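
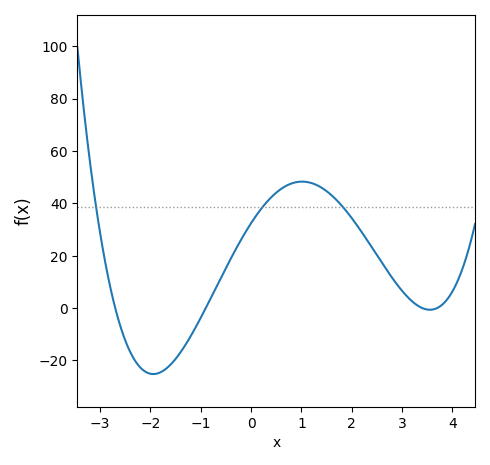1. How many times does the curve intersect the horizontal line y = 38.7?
3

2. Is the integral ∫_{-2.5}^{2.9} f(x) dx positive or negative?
positive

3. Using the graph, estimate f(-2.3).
-20.3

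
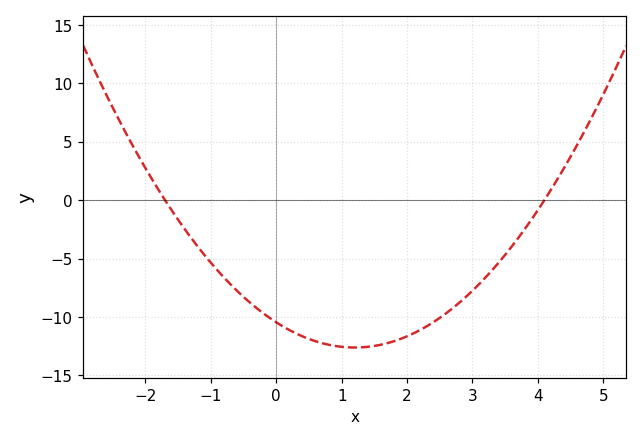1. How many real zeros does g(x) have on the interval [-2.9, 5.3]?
2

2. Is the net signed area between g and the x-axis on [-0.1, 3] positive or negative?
negative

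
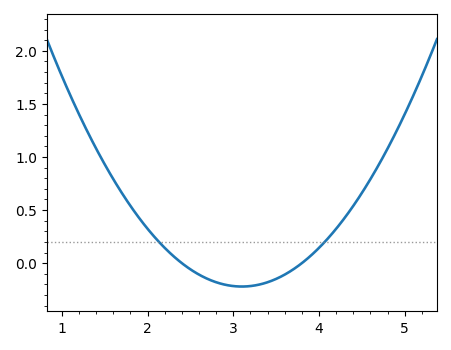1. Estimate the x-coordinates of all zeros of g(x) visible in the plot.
2.4, 3.8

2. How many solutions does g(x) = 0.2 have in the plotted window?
2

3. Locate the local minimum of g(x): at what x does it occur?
3.1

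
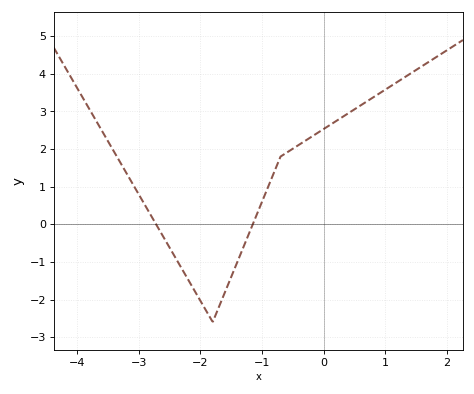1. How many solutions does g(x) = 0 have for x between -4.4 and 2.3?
2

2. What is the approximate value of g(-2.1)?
-1.8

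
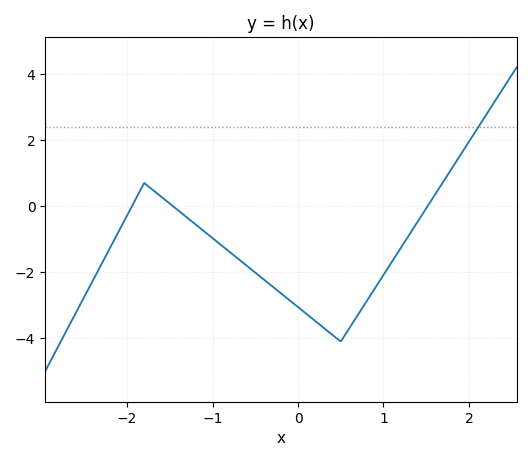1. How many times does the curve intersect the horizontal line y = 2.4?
1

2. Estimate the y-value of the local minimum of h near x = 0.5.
-4.1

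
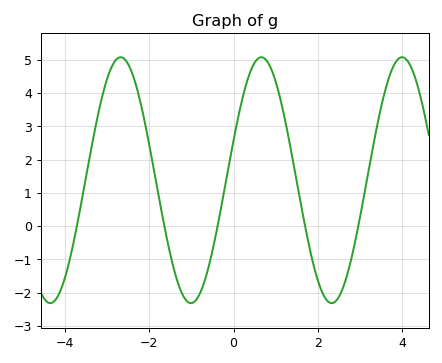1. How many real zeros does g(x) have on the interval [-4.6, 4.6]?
5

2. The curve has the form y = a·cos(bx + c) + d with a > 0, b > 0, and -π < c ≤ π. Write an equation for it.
y = 3.7cos(1.88x - 1.24) + 1.38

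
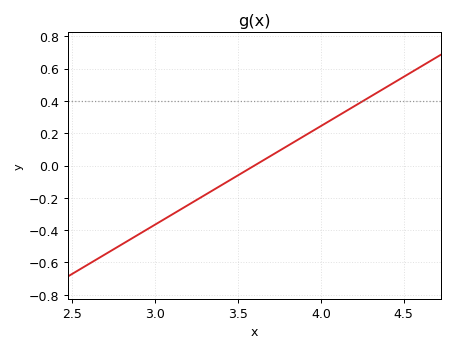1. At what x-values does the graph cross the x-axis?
3.6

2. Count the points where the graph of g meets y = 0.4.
1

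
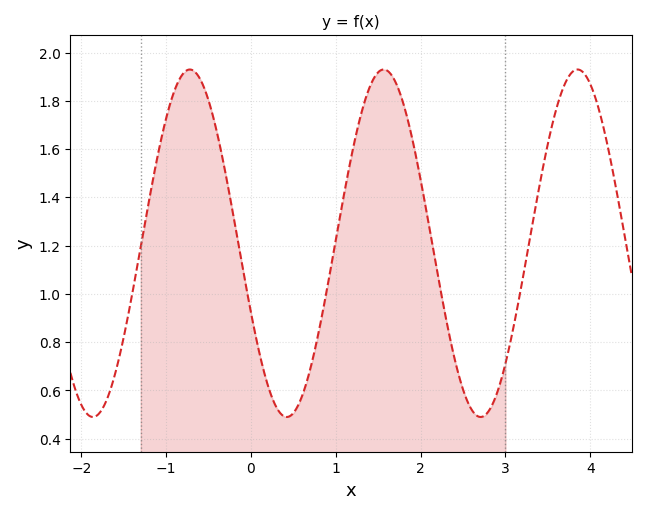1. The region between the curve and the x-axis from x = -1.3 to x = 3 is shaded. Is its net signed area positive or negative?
positive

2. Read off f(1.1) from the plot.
1.42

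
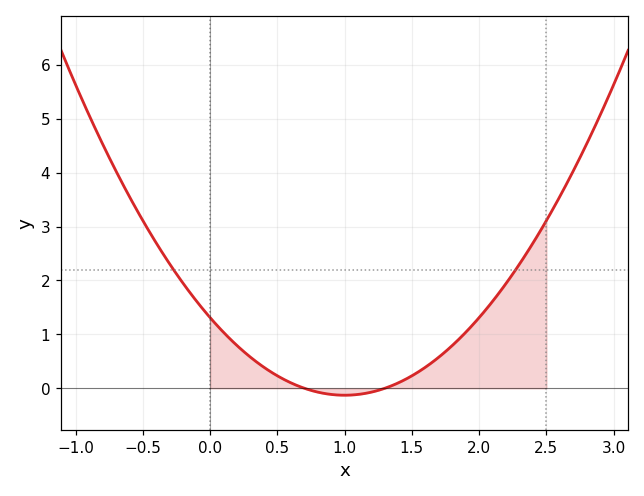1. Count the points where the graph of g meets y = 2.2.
2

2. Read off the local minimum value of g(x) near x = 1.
-0.13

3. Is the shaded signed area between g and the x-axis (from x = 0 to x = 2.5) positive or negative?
positive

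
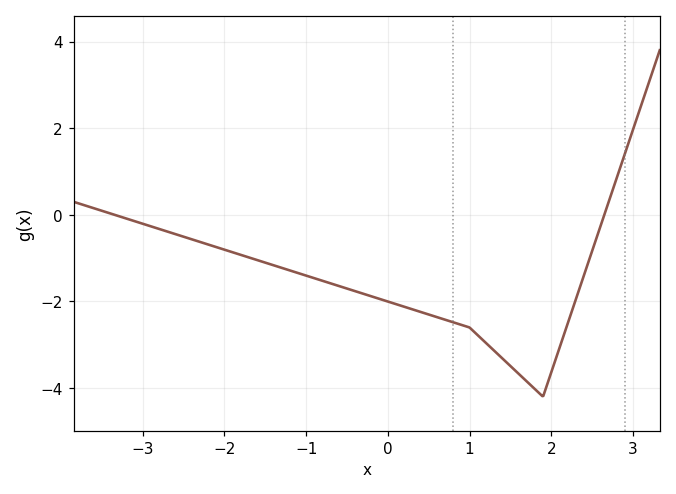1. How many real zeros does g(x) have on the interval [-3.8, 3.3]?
2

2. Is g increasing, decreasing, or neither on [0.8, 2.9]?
neither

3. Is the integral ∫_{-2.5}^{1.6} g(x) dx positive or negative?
negative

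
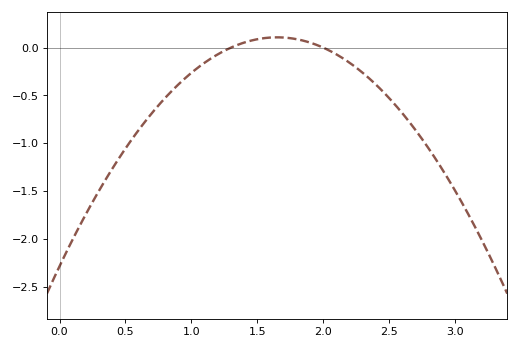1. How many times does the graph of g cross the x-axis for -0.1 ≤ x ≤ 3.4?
2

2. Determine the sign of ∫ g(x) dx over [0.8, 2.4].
negative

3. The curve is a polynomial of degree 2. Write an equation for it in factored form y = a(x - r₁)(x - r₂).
y = -0.88(x - 1.3)(x - 2)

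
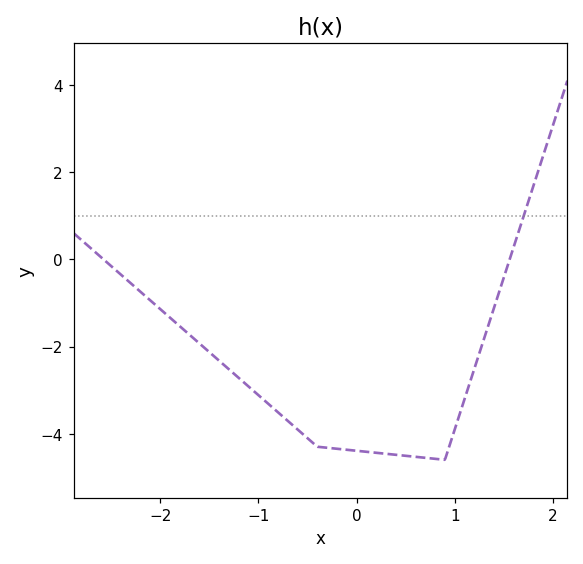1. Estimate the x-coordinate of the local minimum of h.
0.9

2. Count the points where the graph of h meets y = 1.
1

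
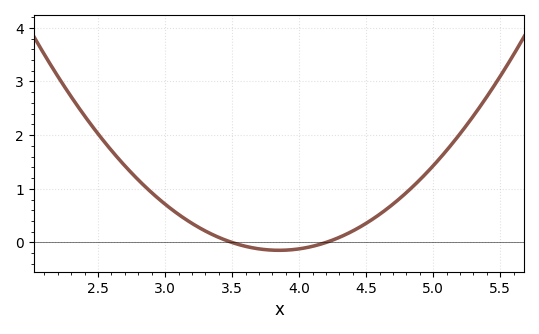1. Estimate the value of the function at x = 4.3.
0.095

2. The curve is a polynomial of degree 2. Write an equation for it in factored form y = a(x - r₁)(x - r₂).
y = 1.19(x - 3.5)(x - 4.2)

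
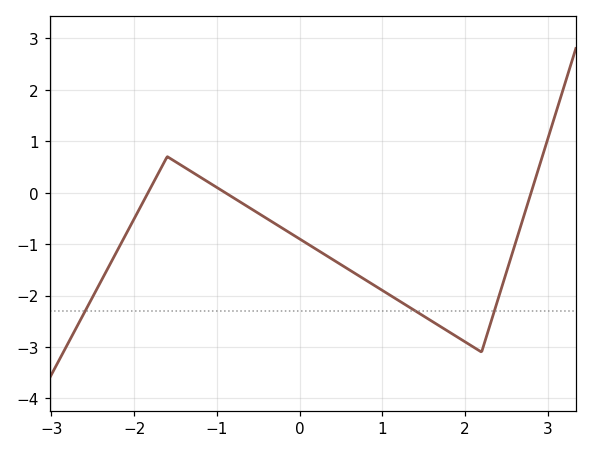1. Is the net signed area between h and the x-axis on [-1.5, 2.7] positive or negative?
negative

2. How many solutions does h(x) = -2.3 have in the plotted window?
3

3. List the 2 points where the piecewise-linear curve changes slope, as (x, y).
(-1.6, 0.7); (2.2, -3.1)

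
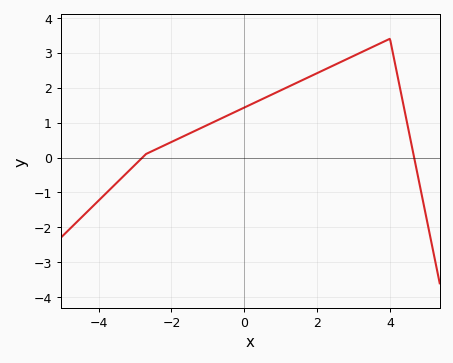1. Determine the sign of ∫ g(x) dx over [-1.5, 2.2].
positive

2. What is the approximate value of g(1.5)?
2.17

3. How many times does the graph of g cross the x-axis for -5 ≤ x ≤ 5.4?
2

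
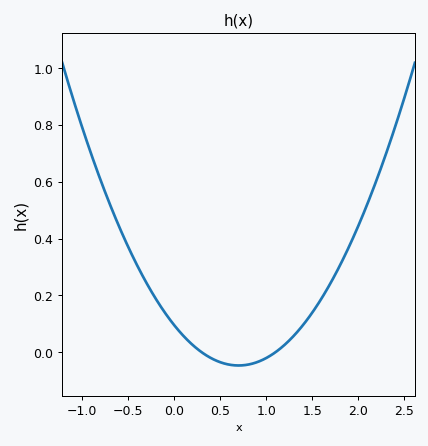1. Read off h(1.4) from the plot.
0.1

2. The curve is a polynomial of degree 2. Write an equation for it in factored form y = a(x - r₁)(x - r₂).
y = 0.29(x - 0.3)(x - 1.1)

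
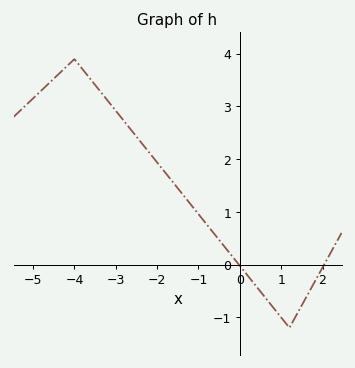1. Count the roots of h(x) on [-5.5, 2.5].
2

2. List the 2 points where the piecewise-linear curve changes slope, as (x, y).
(-4, 3.9); (1.2, -1.2)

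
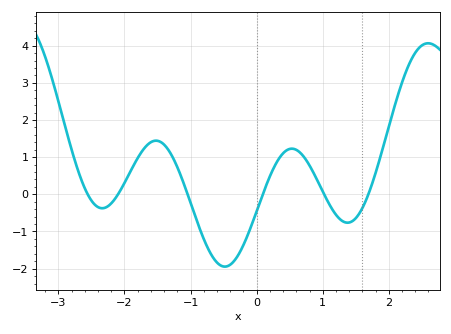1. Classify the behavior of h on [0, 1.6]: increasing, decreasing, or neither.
neither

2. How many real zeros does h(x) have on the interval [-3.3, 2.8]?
6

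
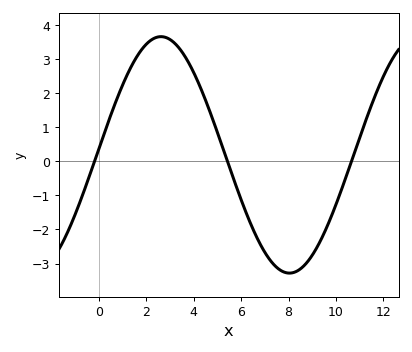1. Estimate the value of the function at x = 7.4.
-3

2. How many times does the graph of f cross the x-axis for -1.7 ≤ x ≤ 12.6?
3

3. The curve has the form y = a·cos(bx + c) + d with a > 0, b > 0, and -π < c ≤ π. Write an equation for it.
y = 3.47cos(0.58x - 1.5) + 0.19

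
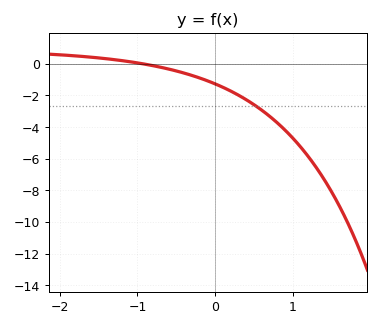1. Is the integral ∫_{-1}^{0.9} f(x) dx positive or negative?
negative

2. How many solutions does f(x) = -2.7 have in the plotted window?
1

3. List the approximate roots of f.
-0.933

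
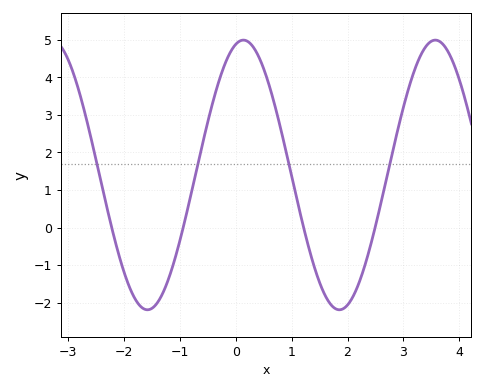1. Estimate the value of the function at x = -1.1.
-0.893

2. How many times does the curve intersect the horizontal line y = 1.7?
4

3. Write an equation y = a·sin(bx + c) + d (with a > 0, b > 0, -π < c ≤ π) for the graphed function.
y = 3.59sin(1.83x + 1.32) + 1.4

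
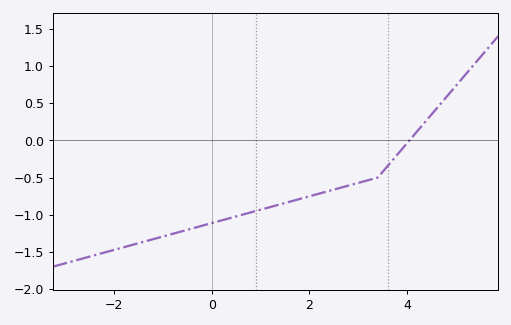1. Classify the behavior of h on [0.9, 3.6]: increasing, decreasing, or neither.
increasing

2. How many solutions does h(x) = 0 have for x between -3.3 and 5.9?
1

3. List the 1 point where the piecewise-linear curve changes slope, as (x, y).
(3.4, -0.5)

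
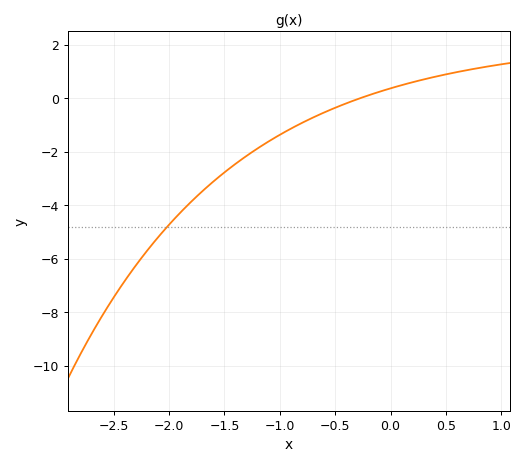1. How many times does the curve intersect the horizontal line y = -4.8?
1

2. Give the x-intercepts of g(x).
-0.3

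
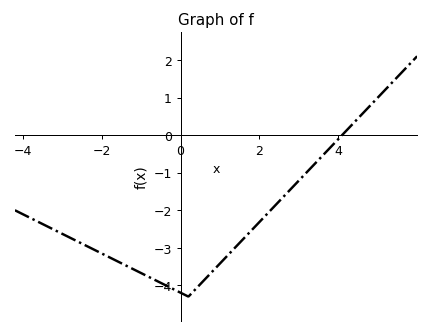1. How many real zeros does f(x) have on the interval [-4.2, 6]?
1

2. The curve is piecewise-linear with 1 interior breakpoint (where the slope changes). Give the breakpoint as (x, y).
(0.2, -4.3)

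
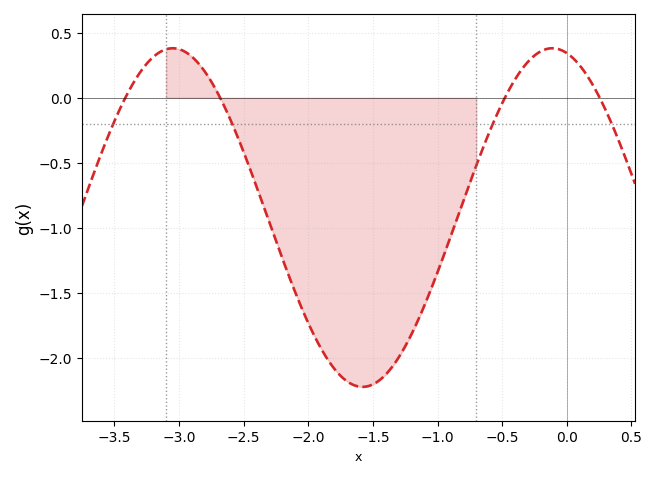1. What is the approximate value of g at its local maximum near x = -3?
0.4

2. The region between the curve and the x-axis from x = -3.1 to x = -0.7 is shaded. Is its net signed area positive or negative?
negative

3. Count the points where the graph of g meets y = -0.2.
4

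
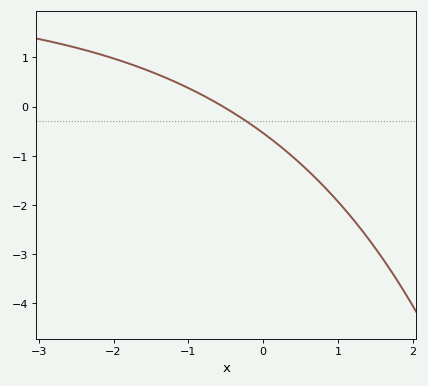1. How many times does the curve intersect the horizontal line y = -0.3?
1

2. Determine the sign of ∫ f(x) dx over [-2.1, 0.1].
positive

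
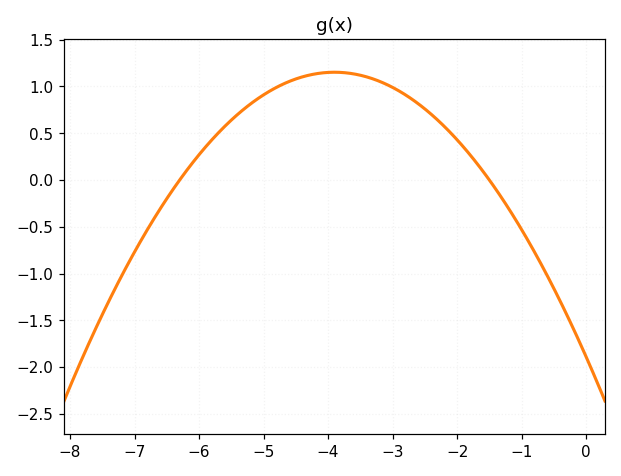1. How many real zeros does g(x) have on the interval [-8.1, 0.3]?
2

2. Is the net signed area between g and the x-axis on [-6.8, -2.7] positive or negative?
positive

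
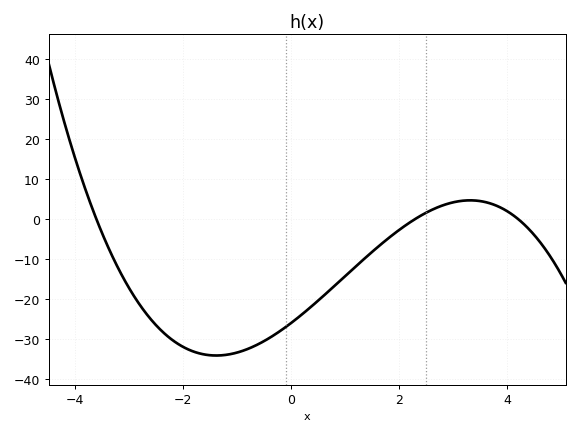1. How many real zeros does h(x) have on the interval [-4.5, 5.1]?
3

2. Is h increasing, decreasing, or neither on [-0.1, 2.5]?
increasing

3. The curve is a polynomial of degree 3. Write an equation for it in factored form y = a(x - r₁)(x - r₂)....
y = -0.75(x + 3.6)(x - 2.3)(x - 4.2)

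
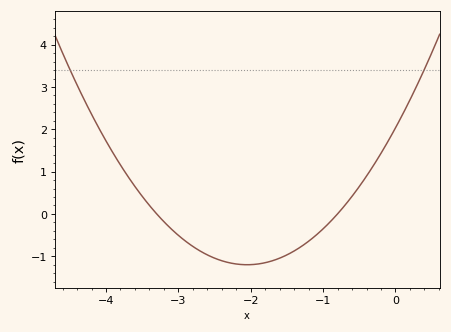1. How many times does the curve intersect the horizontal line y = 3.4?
2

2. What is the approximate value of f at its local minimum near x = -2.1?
-1.2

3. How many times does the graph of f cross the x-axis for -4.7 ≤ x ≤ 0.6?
2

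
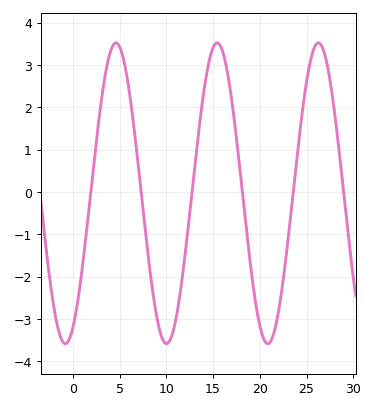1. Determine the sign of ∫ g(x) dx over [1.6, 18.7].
positive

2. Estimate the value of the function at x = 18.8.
-1.3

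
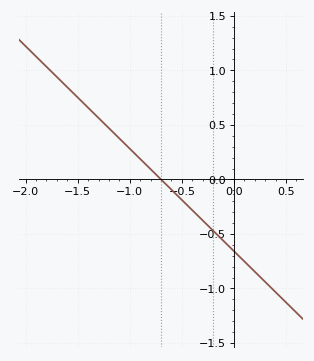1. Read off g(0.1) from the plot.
-0.752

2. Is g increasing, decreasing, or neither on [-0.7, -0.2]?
decreasing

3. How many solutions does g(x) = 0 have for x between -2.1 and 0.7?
1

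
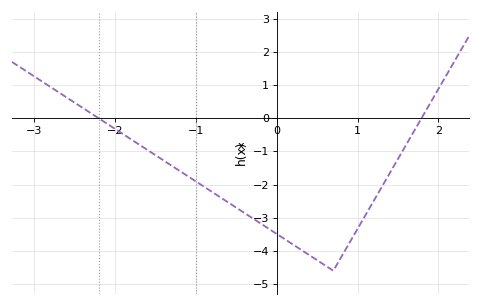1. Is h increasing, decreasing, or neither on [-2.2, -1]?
decreasing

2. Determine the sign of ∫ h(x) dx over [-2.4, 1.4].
negative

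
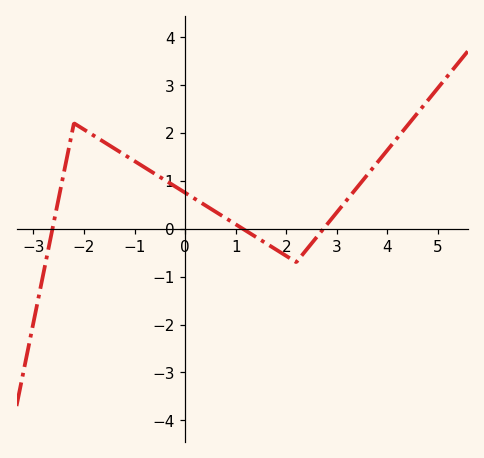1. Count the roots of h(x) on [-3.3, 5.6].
3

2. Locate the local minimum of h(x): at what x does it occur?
2.2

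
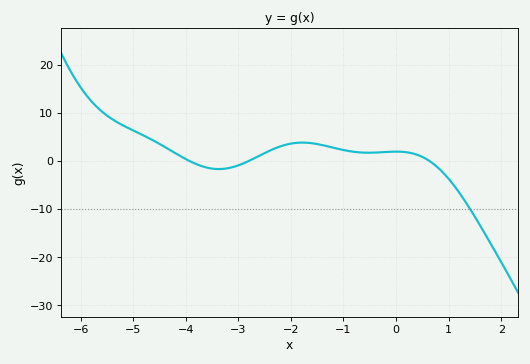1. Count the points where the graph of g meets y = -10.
1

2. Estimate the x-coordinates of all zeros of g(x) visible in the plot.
-3.93, -2.8, 0.634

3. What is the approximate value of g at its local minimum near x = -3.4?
-1.68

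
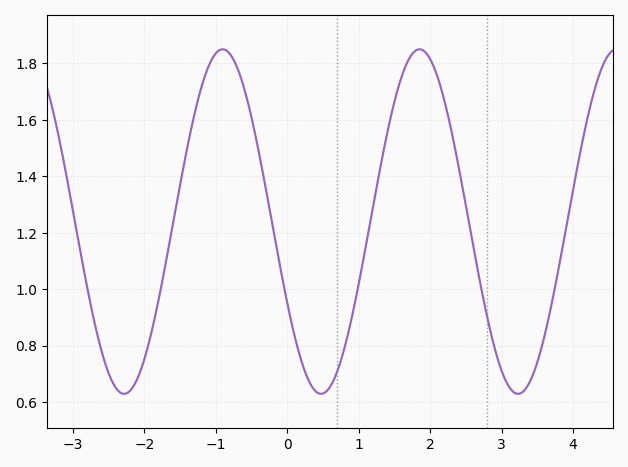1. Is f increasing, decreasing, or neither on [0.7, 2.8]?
neither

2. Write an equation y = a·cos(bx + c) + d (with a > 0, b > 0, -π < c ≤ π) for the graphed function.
y = 0.61cos(2.3x + 2.1) + 1.24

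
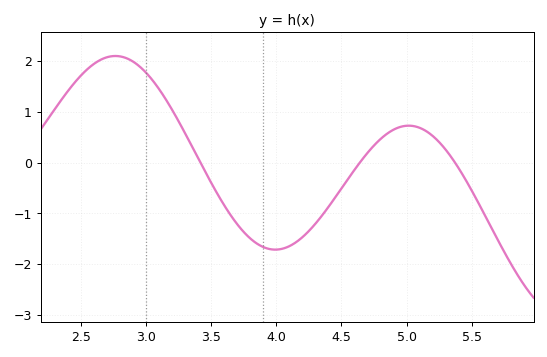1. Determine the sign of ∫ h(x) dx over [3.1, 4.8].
negative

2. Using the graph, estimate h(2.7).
2.1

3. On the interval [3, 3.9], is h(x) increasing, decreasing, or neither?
decreasing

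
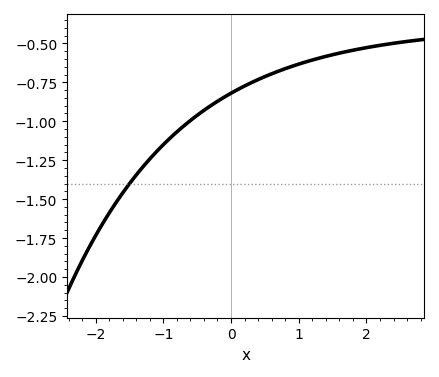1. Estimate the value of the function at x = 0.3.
-0.752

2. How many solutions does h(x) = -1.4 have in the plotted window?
1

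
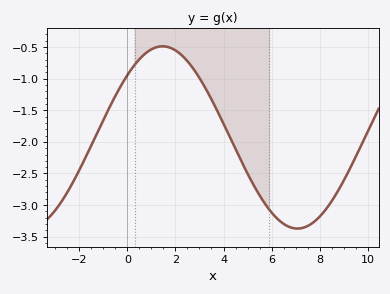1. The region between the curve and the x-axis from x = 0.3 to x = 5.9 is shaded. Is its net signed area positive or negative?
negative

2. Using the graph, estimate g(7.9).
-3.22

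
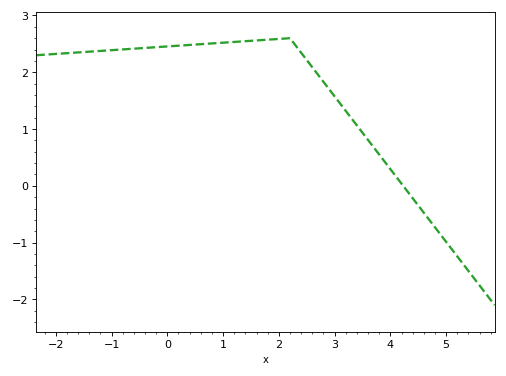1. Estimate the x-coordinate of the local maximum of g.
2.2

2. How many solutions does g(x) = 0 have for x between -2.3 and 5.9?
1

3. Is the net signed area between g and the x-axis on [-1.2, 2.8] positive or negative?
positive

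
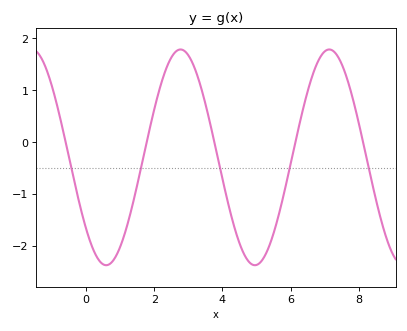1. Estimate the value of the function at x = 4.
-0.71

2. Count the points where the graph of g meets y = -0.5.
5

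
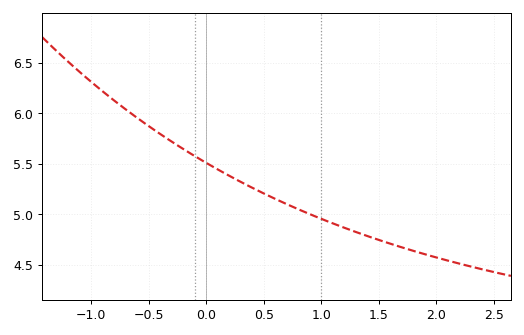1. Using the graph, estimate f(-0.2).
5.65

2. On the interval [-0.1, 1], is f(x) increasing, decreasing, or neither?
decreasing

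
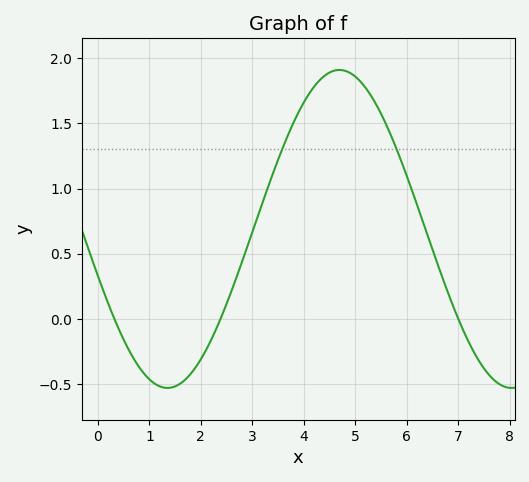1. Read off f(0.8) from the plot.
-0.35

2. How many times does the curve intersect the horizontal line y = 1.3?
2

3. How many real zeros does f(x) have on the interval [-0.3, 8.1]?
3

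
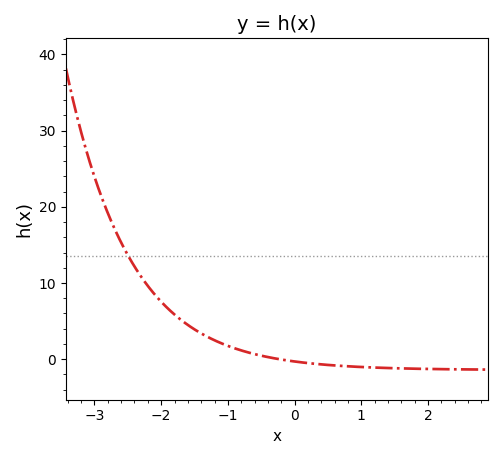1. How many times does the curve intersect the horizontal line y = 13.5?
1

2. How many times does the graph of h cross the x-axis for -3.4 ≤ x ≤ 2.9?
1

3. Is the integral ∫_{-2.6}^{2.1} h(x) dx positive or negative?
positive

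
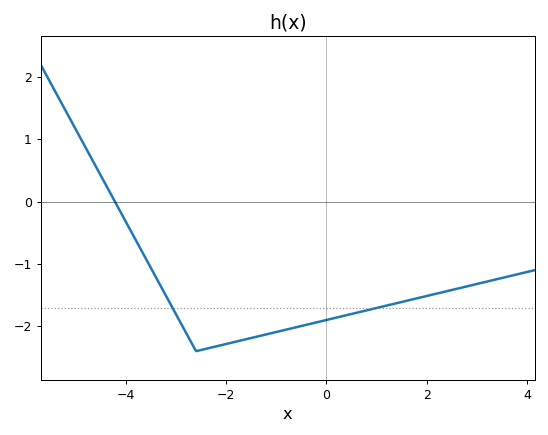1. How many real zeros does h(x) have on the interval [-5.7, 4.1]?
1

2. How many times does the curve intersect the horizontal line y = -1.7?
2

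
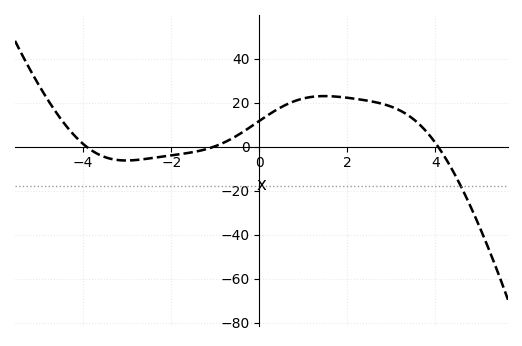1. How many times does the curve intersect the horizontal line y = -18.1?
1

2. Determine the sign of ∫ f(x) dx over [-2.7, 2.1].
positive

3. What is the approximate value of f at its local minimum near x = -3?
-6.32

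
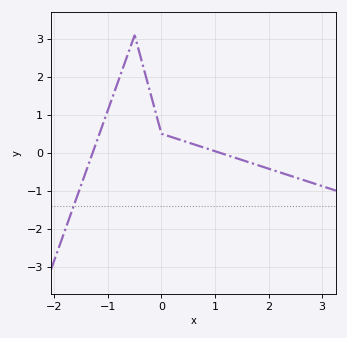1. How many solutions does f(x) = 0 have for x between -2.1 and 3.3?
2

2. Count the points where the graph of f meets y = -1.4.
1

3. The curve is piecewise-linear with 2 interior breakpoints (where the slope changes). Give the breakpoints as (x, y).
(-0.5, 3.1); (0, 0.5)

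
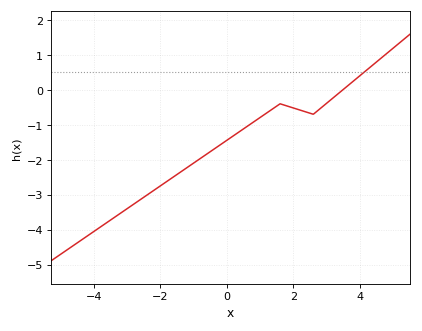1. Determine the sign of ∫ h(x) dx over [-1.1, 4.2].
negative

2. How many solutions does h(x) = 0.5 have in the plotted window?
1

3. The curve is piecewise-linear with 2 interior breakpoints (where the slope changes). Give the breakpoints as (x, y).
(1.6, -0.4); (2.6, -0.7)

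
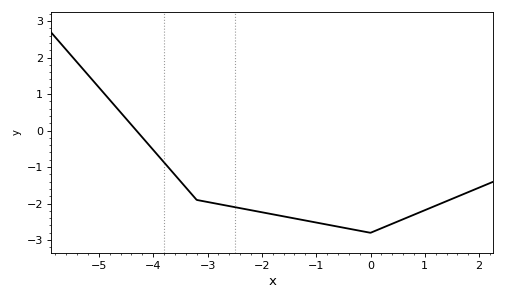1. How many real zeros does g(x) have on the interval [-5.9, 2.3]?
1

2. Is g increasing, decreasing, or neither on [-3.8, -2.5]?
decreasing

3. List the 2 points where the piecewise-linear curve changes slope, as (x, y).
(-3.2, -1.9); (0, -2.8)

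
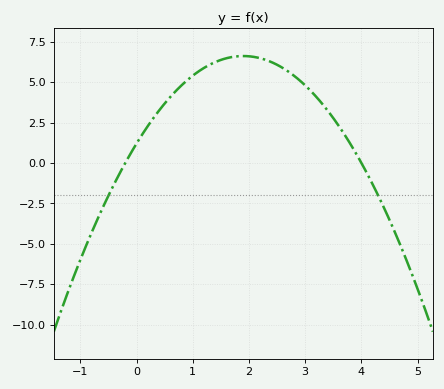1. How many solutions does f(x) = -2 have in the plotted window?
2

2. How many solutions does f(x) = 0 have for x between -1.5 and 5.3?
2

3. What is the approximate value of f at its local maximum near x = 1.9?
6.61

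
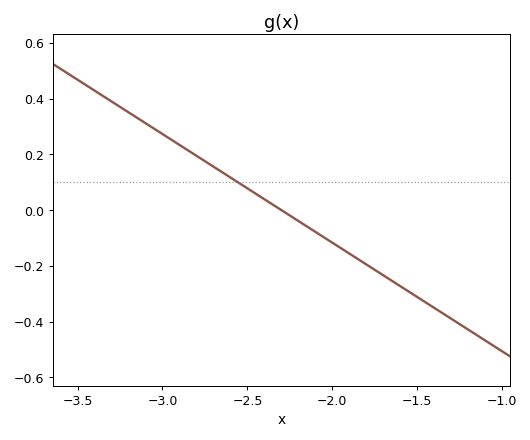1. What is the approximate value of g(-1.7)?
-0.234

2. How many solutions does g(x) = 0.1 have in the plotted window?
1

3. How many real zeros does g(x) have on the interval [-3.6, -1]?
1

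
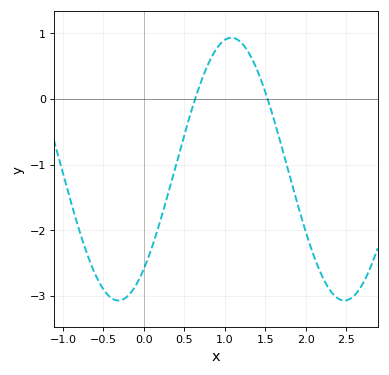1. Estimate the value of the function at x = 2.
-2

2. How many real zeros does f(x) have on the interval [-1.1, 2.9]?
2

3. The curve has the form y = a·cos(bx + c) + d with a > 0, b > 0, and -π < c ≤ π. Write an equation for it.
y = 2cos(2.2x - 2.4) - 1.07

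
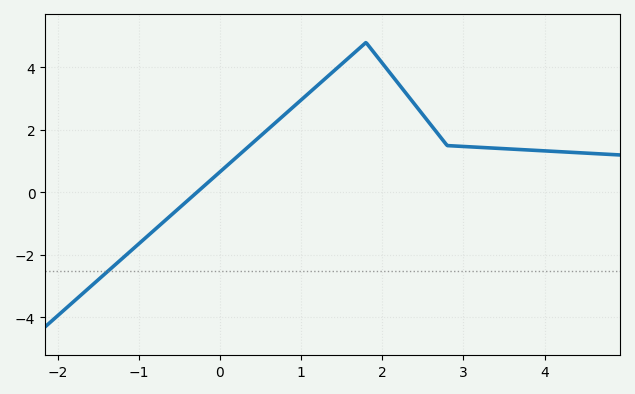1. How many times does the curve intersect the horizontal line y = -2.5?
1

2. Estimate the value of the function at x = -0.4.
-0.264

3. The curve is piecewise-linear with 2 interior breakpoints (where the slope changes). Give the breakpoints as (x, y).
(1.8, 4.8); (2.8, 1.5)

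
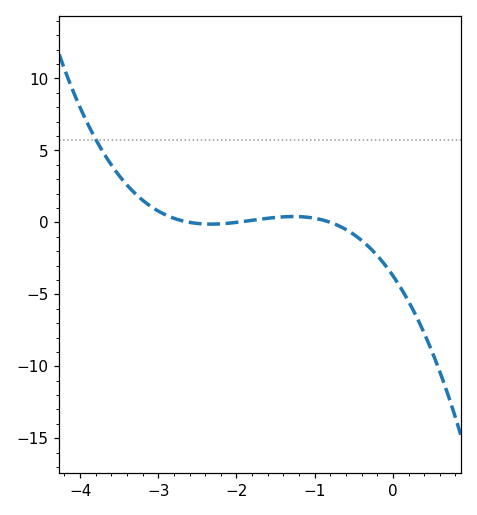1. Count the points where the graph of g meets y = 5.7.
1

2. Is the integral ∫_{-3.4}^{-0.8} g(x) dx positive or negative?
positive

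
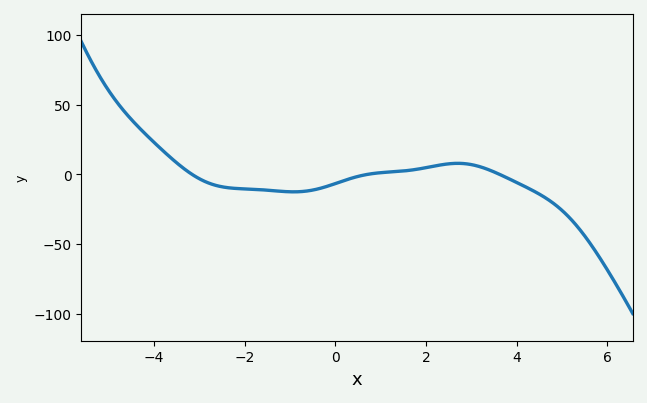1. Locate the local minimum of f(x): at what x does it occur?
-0.923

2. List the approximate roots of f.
-3.16, 0.694, 3.63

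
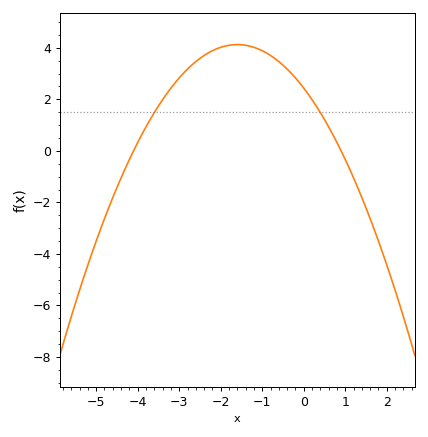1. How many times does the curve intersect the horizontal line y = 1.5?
2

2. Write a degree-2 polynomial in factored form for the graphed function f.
y = -0.66(x + 4.1)(x - 0.9)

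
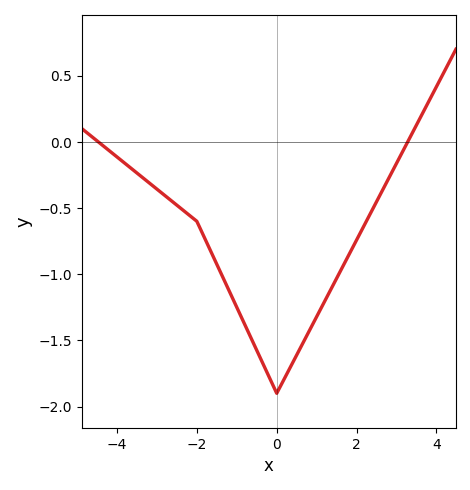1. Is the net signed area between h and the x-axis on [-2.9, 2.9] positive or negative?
negative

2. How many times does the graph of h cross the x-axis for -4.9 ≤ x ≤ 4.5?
2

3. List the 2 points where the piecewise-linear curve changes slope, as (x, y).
(-2, -0.6); (0, -1.9)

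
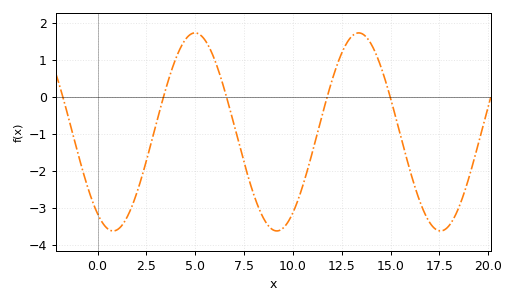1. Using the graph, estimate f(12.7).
1.4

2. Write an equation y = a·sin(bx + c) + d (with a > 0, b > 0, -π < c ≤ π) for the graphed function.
y = 2.68sin(0.75x - 2.2) - 0.95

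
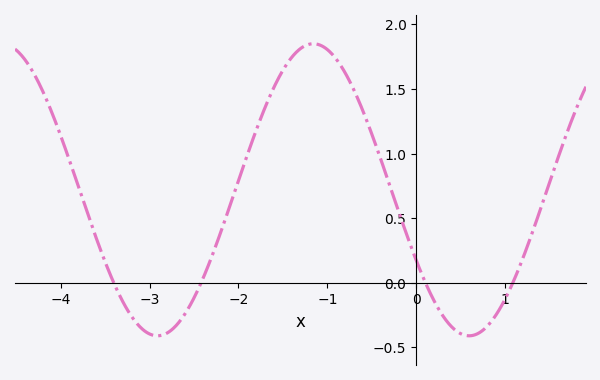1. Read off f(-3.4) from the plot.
-0.007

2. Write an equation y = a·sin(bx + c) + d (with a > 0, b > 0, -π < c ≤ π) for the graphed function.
y = 1.13sin(1.79x - 2.64) + 0.72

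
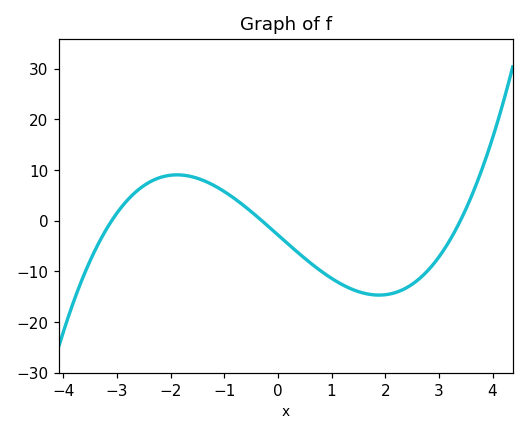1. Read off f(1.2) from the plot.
-13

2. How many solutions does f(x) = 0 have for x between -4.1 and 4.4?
3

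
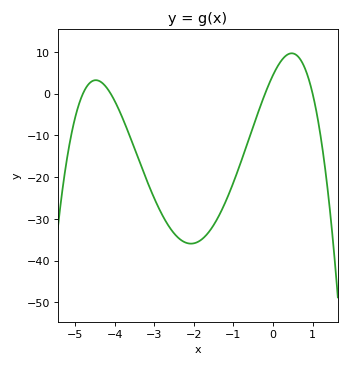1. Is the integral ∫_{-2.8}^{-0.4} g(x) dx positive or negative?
negative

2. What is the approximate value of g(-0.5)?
-7.87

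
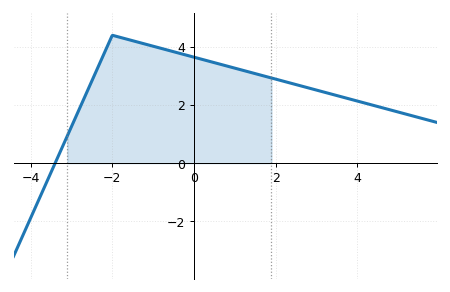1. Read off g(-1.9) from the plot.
4.4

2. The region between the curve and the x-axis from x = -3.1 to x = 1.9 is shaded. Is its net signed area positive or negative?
positive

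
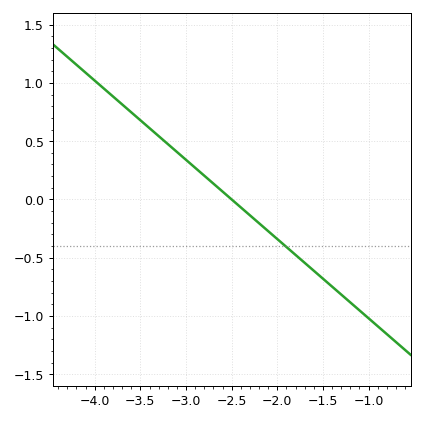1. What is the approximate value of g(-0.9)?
-1.09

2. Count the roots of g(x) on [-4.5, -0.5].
1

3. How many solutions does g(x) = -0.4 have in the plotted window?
1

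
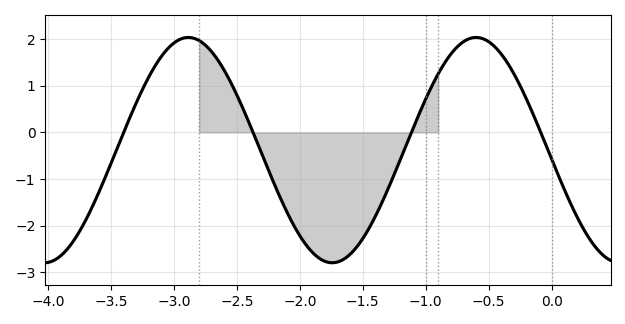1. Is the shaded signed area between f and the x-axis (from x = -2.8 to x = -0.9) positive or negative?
negative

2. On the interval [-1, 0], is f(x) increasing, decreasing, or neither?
neither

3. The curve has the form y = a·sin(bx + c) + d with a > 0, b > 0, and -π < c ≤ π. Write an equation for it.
y = 2.42sin(2.75x - 3.06) - 0.38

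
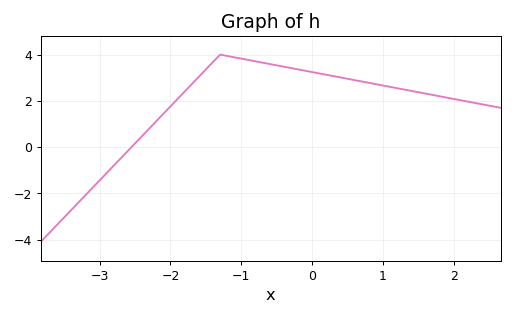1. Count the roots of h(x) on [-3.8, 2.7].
1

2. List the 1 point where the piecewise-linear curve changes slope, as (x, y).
(-1.3, 4)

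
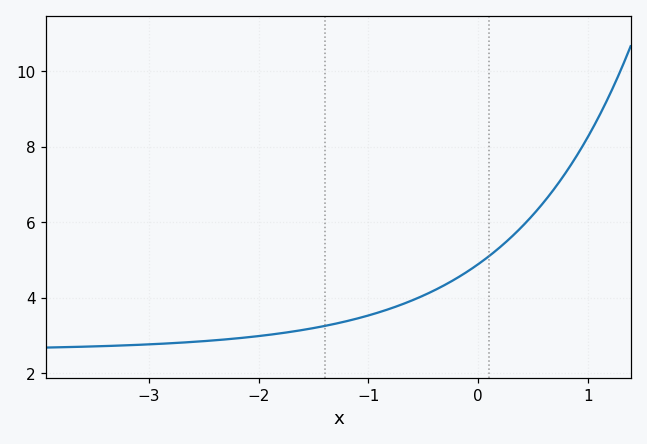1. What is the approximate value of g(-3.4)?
2.8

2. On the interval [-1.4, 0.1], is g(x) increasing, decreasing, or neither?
increasing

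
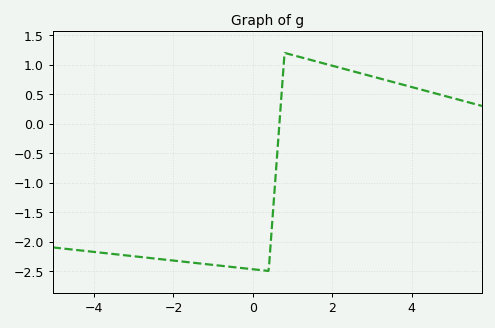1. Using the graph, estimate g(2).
1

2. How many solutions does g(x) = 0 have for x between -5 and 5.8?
1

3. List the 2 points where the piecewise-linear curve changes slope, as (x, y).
(0.4, -2.5); (0.8, 1.2)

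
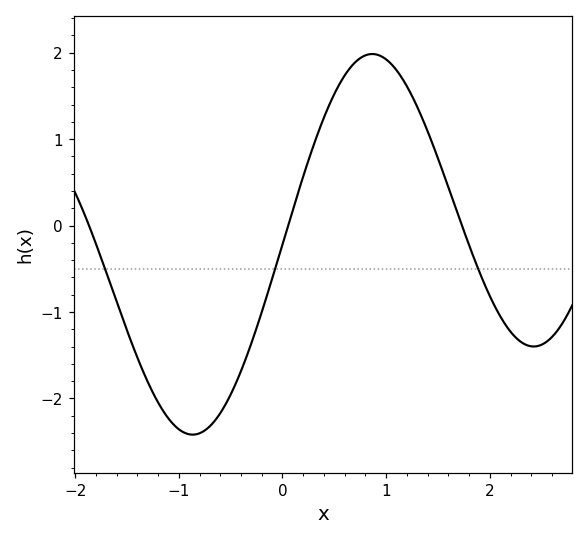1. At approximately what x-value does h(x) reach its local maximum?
0.866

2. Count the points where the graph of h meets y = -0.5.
3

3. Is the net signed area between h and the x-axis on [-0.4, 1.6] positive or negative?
positive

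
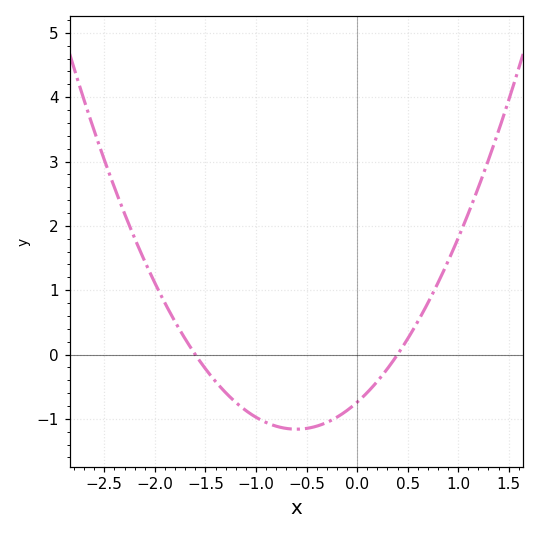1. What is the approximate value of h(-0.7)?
-1.1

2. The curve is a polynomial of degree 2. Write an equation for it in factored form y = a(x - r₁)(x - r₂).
y = 1.16(x + 1.6)(x - 0.4)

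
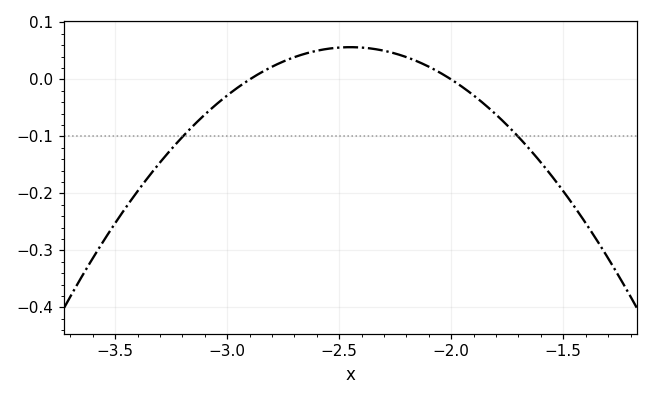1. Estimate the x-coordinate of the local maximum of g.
-2.45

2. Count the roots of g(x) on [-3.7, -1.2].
2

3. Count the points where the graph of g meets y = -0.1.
2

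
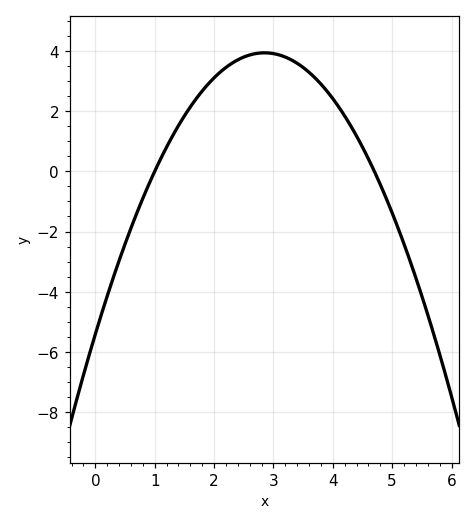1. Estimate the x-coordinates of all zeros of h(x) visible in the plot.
1, 4.7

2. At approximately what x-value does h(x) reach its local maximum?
2.85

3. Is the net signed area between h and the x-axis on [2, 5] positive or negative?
positive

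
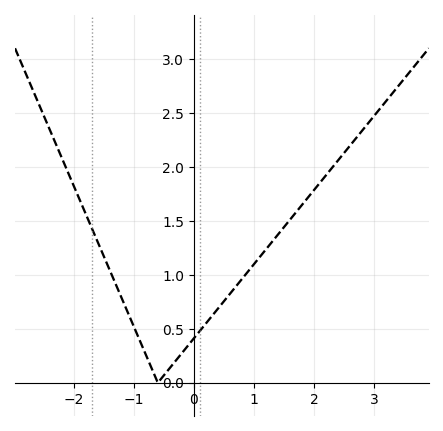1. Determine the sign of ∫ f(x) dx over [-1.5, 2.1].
positive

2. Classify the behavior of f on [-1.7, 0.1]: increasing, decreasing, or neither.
neither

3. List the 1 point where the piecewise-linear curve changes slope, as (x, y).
(-0.6, 0)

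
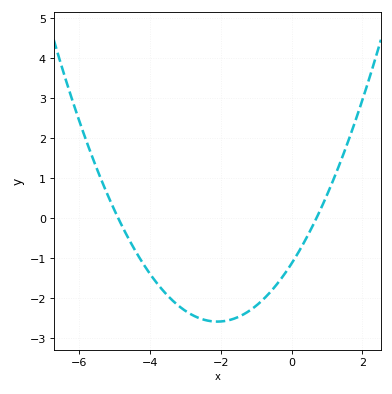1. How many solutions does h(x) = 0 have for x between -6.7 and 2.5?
2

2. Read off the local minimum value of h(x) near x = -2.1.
-2.59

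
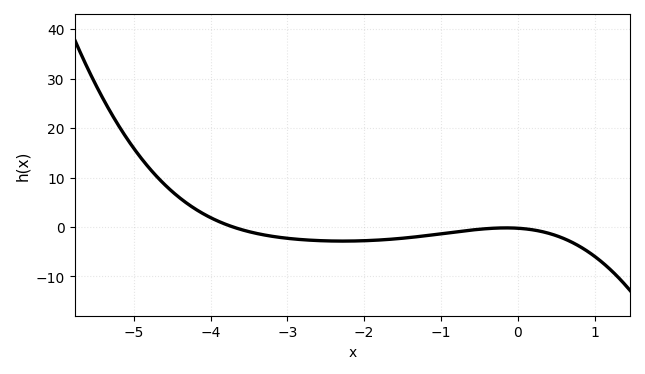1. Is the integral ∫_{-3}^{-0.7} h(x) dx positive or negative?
negative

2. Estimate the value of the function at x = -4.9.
13.9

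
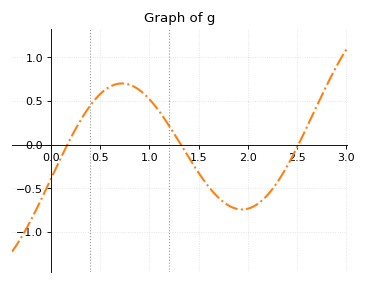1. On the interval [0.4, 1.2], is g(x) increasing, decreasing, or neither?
neither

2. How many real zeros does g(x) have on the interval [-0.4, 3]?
3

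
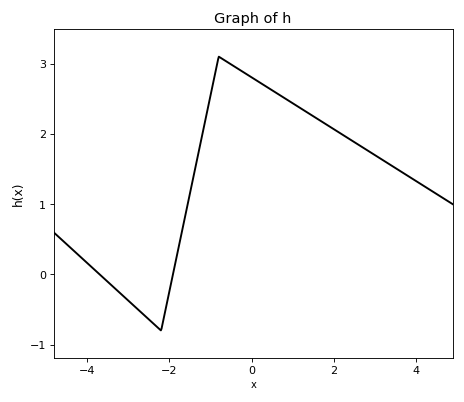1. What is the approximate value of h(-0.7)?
3.06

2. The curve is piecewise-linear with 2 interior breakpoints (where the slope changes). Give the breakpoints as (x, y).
(-2.2, -0.8); (-0.8, 3.1)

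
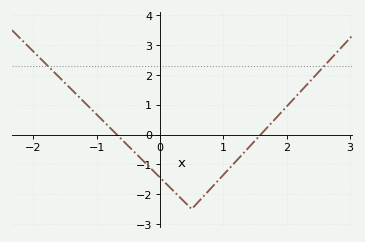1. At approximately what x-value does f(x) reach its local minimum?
0.5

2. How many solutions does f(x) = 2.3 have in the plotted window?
2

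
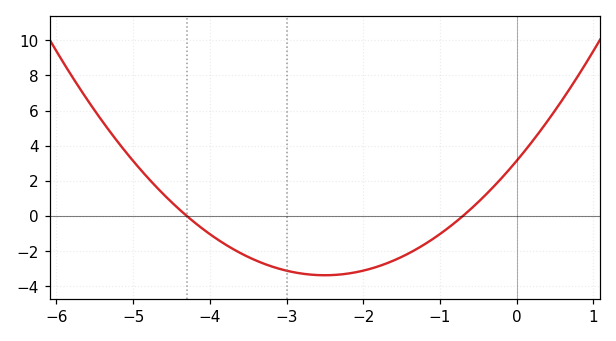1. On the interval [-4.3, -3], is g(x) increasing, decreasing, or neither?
decreasing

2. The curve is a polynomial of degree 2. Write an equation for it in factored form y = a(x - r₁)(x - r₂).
y = 1.04(x + 4.3)(x + 0.7)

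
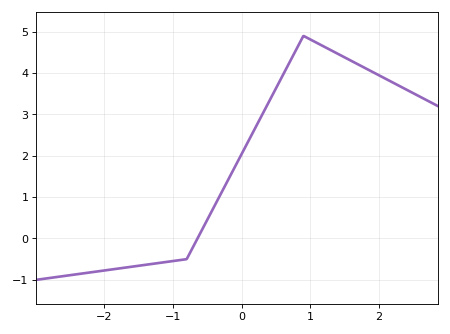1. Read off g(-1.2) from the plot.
-0.591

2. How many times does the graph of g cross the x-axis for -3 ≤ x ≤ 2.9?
1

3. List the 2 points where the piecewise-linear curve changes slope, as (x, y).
(-0.8, -0.5); (0.9, 4.9)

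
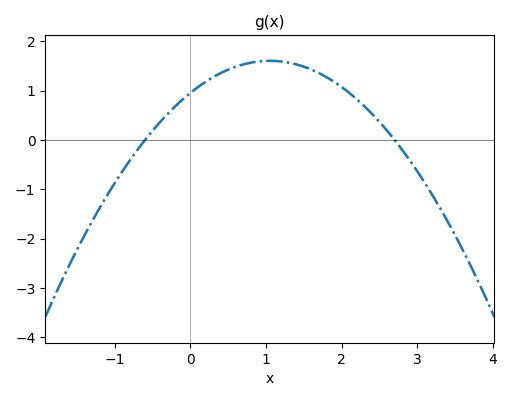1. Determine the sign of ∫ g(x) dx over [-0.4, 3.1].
positive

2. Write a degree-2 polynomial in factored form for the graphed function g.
y = -0.59(x + 0.6)(x - 2.7)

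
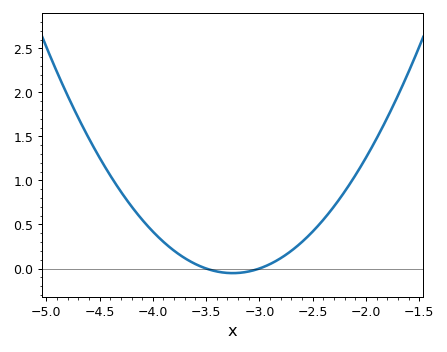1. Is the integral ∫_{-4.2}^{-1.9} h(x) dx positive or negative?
positive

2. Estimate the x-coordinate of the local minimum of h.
-3.25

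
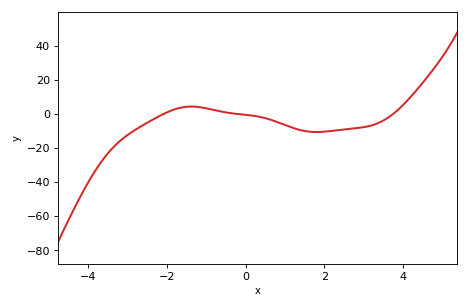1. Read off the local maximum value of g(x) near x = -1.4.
4.28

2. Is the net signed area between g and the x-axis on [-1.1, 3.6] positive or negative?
negative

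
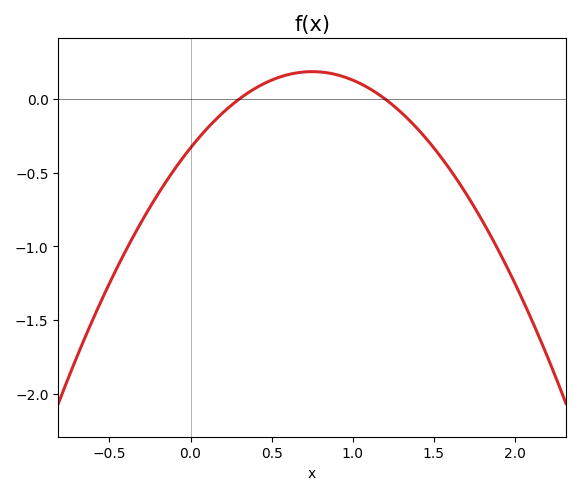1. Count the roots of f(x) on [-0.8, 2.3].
2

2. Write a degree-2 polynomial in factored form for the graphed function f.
y = -0.92(x - 0.3)(x - 1.2)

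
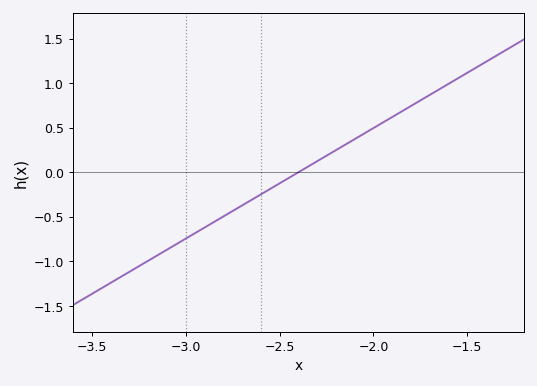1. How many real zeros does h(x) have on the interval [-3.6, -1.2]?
1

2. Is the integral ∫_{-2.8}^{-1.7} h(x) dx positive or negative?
positive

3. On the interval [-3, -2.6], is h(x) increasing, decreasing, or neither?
increasing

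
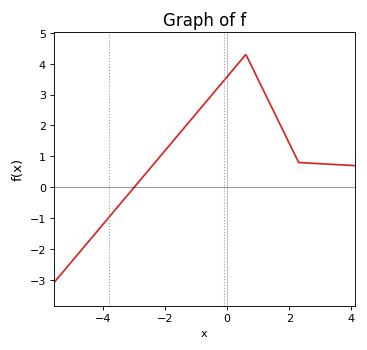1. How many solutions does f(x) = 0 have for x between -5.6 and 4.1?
1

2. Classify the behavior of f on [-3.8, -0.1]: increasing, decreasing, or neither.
increasing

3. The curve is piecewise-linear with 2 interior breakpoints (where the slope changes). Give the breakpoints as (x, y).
(0.6, 4.3); (2.3, 0.8)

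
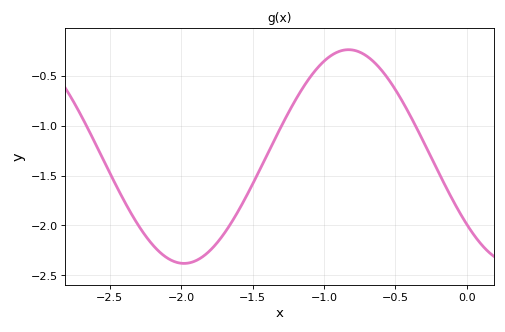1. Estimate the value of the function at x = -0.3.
-1.17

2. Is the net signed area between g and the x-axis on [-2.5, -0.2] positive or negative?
negative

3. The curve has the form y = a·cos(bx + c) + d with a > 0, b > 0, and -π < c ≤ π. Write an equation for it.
y = 1.07cos(2.73x + 2.26) - 1.31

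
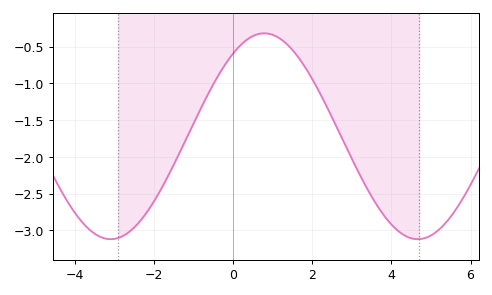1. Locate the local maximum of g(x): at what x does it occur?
0.8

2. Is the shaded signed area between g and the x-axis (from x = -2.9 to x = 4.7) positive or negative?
negative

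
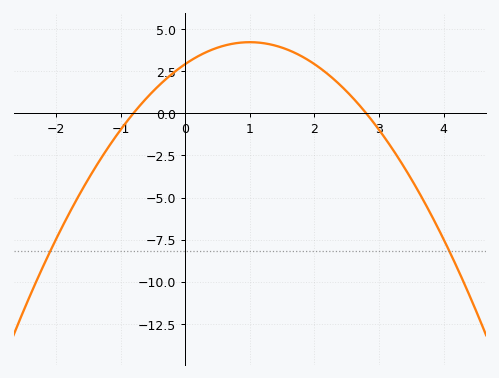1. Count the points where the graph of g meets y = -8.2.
2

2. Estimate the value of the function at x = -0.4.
1.66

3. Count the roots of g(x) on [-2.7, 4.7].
2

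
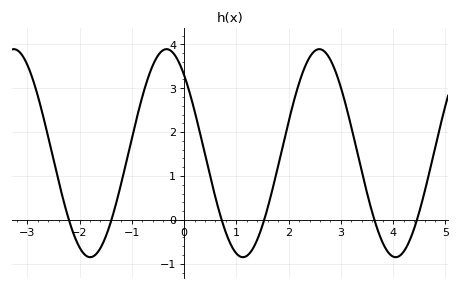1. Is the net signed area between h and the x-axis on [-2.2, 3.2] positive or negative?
positive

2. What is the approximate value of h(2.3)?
3.5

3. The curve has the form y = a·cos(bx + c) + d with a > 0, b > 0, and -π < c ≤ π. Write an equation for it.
y = 2.37cos(2.1x + 0.72) + 1.52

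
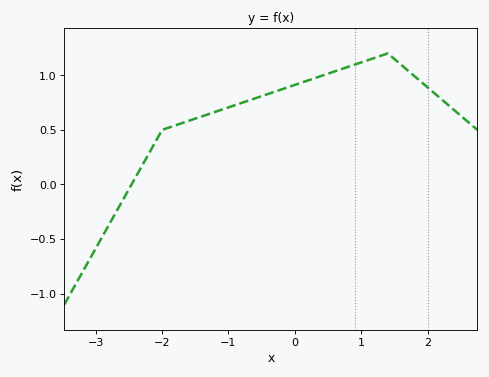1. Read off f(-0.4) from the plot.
0.85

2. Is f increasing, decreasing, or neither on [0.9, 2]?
neither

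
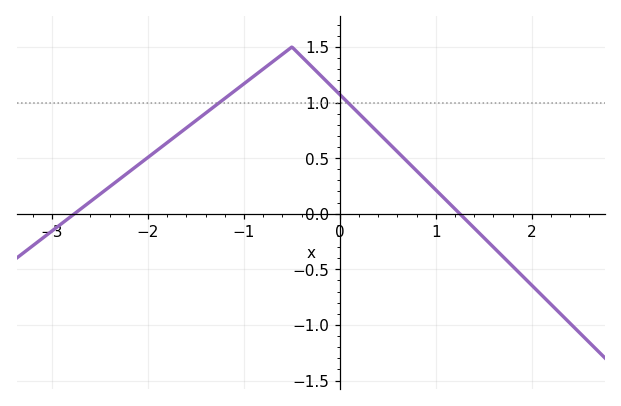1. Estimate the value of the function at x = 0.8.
0.386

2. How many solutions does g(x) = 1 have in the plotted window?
2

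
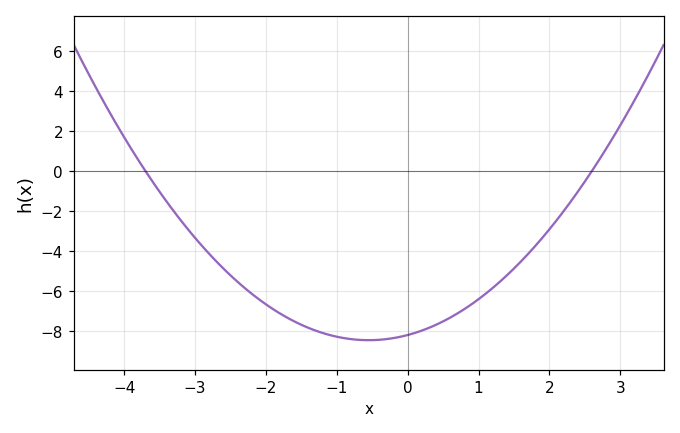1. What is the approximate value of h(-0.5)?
-8.4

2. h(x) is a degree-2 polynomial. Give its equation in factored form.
y = 0.85(x + 3.7)(x - 2.6)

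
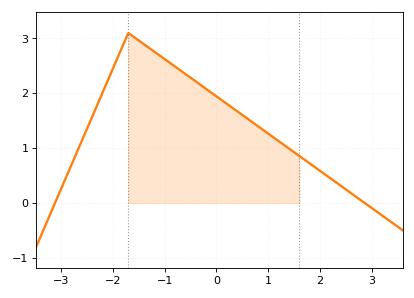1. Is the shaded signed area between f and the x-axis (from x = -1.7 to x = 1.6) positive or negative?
positive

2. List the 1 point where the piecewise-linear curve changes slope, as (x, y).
(-1.7, 3.1)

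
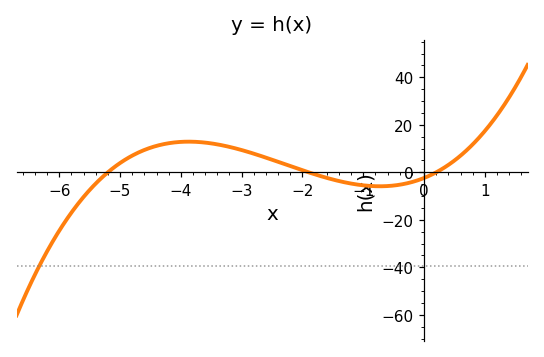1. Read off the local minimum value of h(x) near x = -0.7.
-5.89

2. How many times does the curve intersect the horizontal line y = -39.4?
1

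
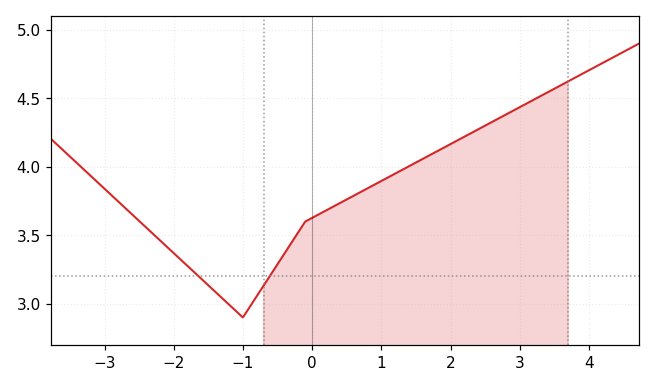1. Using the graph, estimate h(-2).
3.35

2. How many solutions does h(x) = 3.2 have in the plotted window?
2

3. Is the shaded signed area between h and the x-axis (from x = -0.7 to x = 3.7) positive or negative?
positive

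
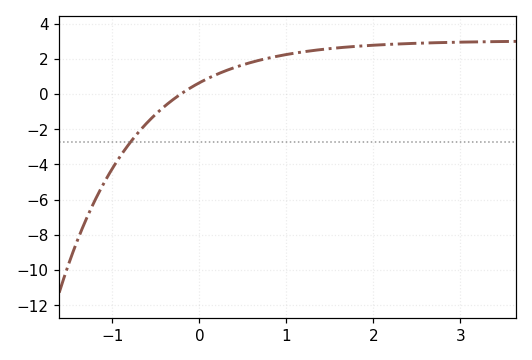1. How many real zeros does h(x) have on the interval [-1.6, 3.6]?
1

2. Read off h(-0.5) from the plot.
-1.13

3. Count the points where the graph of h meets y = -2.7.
1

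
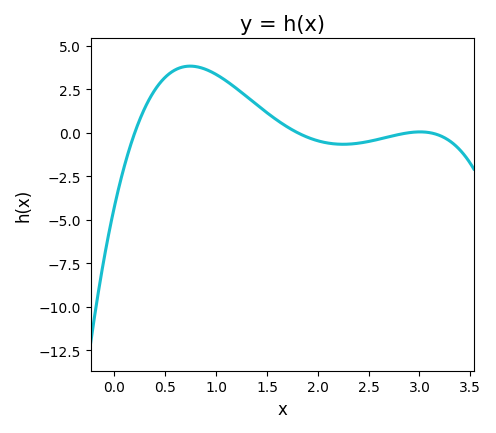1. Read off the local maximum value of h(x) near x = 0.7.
3.8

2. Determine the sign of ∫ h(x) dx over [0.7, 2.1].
positive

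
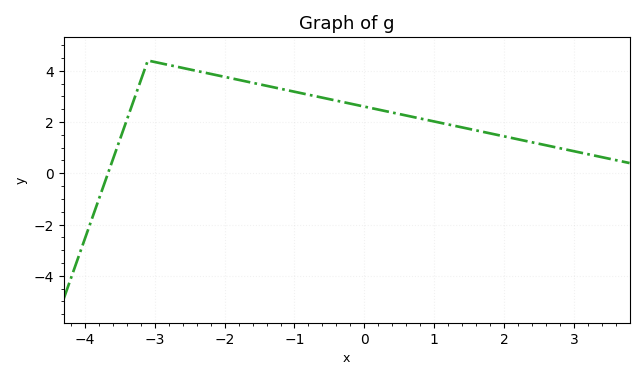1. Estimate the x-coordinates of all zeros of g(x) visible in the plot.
-3.6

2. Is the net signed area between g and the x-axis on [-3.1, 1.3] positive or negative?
positive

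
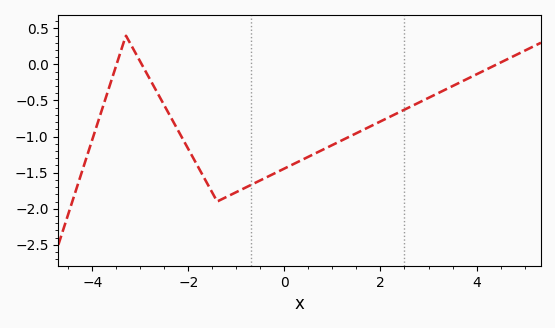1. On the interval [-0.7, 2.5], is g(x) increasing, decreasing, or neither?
increasing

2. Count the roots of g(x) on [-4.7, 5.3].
3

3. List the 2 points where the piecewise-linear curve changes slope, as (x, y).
(-3.3, 0.4); (-1.4, -1.9)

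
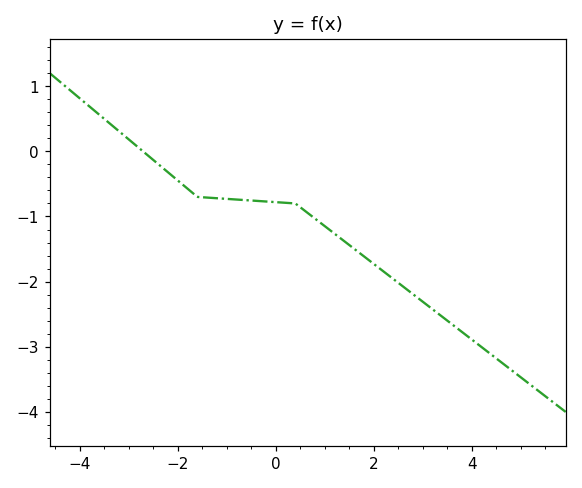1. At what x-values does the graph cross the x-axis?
-2.8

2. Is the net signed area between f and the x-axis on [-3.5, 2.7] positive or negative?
negative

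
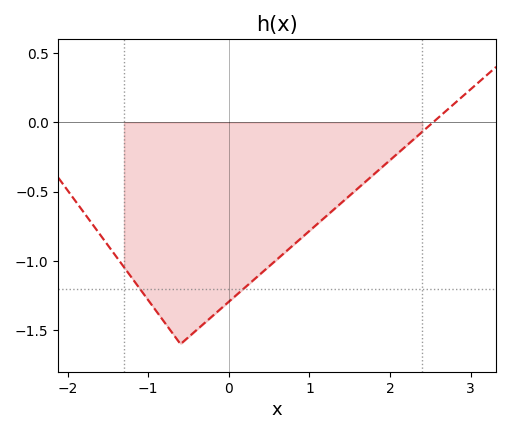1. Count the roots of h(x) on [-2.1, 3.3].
1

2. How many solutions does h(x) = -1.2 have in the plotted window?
2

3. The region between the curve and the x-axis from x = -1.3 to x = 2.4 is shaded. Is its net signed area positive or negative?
negative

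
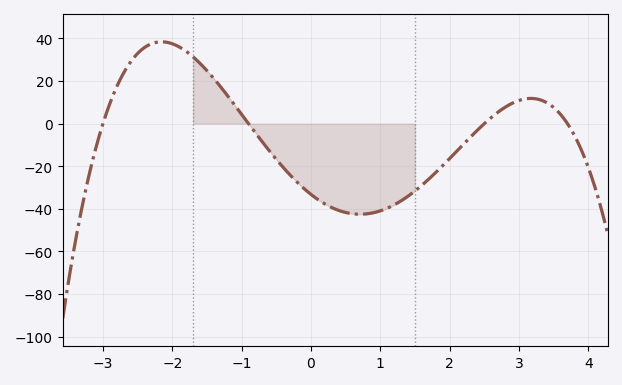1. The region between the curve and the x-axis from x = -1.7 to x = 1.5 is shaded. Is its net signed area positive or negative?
negative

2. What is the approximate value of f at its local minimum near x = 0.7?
-42.5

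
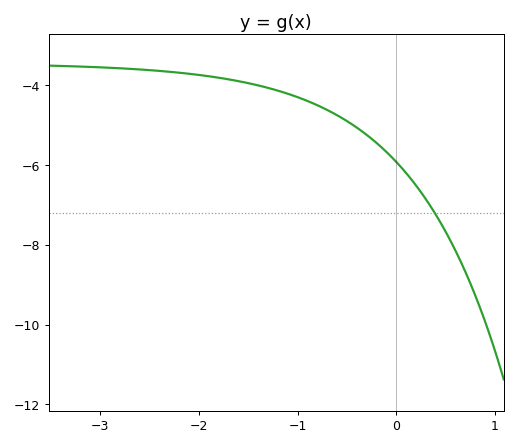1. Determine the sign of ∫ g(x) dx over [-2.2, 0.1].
negative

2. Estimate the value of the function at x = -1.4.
-4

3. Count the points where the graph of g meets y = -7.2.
1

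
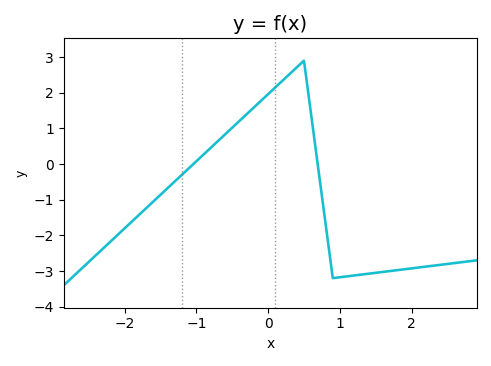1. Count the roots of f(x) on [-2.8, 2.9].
2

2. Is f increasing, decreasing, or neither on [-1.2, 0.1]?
increasing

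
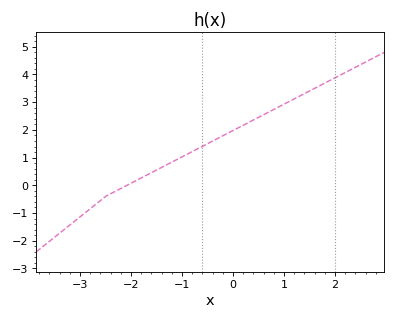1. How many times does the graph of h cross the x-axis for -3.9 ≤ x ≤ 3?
1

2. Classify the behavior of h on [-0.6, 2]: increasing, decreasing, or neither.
increasing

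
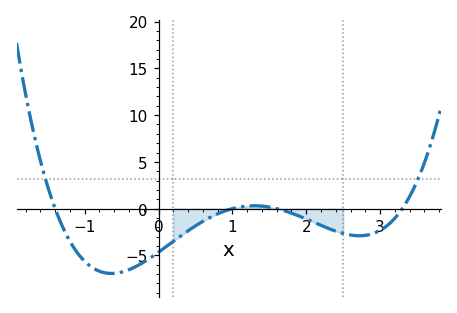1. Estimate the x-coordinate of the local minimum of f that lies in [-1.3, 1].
-0.6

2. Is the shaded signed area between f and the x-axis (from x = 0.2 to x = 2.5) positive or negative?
negative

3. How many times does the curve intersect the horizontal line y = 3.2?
2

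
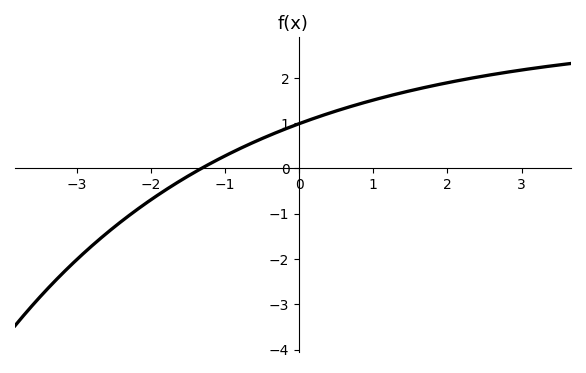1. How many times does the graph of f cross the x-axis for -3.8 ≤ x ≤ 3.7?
1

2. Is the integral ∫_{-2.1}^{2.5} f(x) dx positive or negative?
positive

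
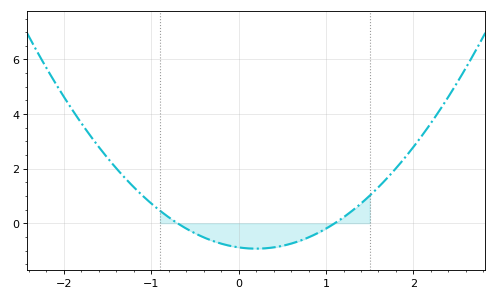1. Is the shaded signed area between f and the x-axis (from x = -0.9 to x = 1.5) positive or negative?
negative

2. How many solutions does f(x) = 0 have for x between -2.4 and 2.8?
2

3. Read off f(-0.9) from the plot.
0.46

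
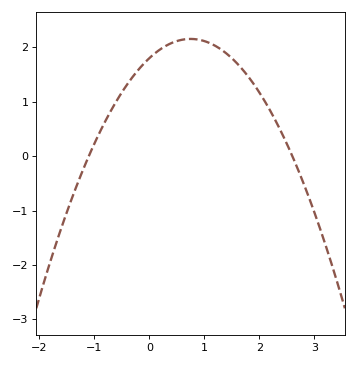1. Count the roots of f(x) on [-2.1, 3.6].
2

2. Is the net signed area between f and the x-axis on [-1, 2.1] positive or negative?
positive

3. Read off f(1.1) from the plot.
2.08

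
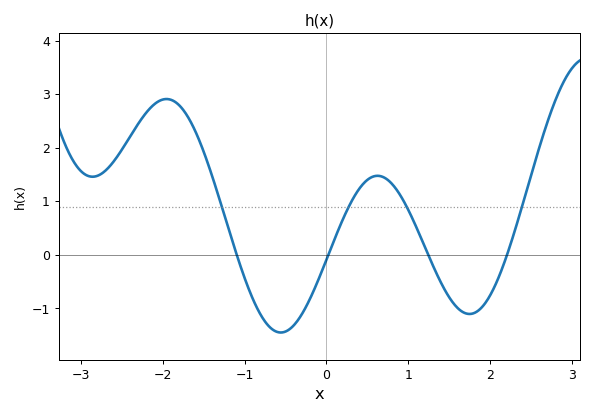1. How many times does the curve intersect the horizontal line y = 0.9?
4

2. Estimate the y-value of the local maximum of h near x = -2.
2.9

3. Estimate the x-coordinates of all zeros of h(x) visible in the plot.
-1.1, 0, 1.2, 2.2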